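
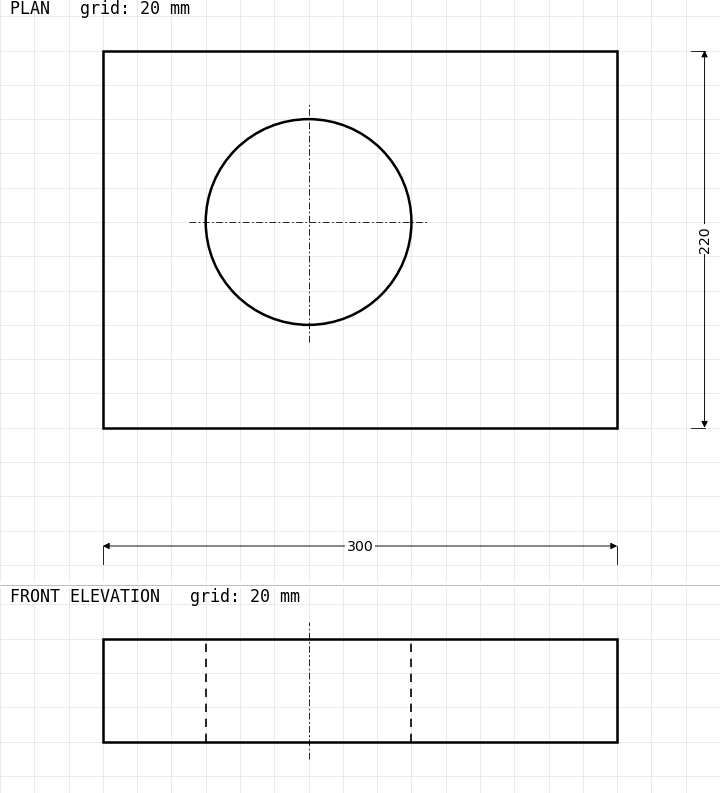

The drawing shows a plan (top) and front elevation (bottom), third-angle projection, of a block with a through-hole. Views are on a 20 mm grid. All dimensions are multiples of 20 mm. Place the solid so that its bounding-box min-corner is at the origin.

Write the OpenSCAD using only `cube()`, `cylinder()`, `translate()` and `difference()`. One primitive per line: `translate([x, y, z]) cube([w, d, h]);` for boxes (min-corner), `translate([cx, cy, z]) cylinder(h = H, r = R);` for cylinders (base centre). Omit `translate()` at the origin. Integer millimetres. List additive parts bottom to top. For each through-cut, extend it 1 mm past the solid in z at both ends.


difference() {
  cube([300, 220, 60]);
  translate([120, 120, -1]) cylinder(h = 62, r = 60);
}


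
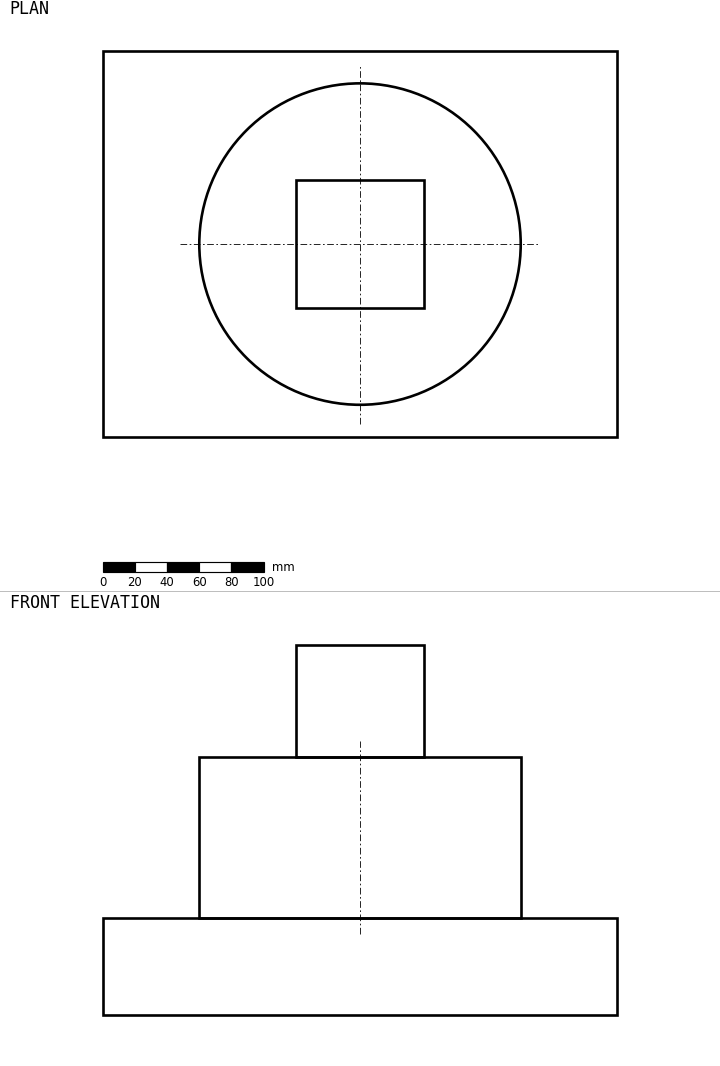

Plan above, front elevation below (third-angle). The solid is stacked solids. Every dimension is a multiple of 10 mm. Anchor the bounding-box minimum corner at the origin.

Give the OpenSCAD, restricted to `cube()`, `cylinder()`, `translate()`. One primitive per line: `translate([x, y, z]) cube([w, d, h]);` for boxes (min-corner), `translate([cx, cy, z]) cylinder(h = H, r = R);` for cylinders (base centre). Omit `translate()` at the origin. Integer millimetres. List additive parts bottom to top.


cube([320, 240, 60]);
translate([160, 120, 60]) cylinder(h = 100, r = 100);
translate([120, 80, 160]) cube([80, 80, 70]);


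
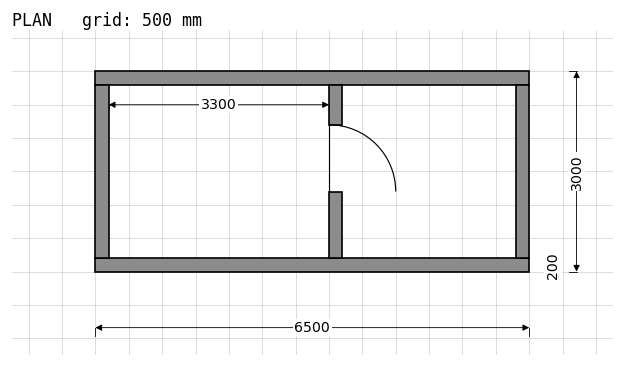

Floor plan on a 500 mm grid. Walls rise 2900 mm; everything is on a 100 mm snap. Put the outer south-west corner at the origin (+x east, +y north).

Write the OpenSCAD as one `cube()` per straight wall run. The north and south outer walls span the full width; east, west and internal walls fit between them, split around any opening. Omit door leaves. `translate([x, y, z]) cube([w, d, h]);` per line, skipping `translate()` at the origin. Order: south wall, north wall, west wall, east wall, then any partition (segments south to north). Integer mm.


cube([6500, 200, 2900]);
translate([0, 2800, 0]) cube([6500, 200, 2900]);
translate([0, 200, 0]) cube([200, 2600, 2900]);
translate([6300, 200, 0]) cube([200, 2600, 2900]);
translate([3500, 200, 0]) cube([200, 1000, 2900]);
translate([3500, 2200, 0]) cube([200, 600, 2900]);


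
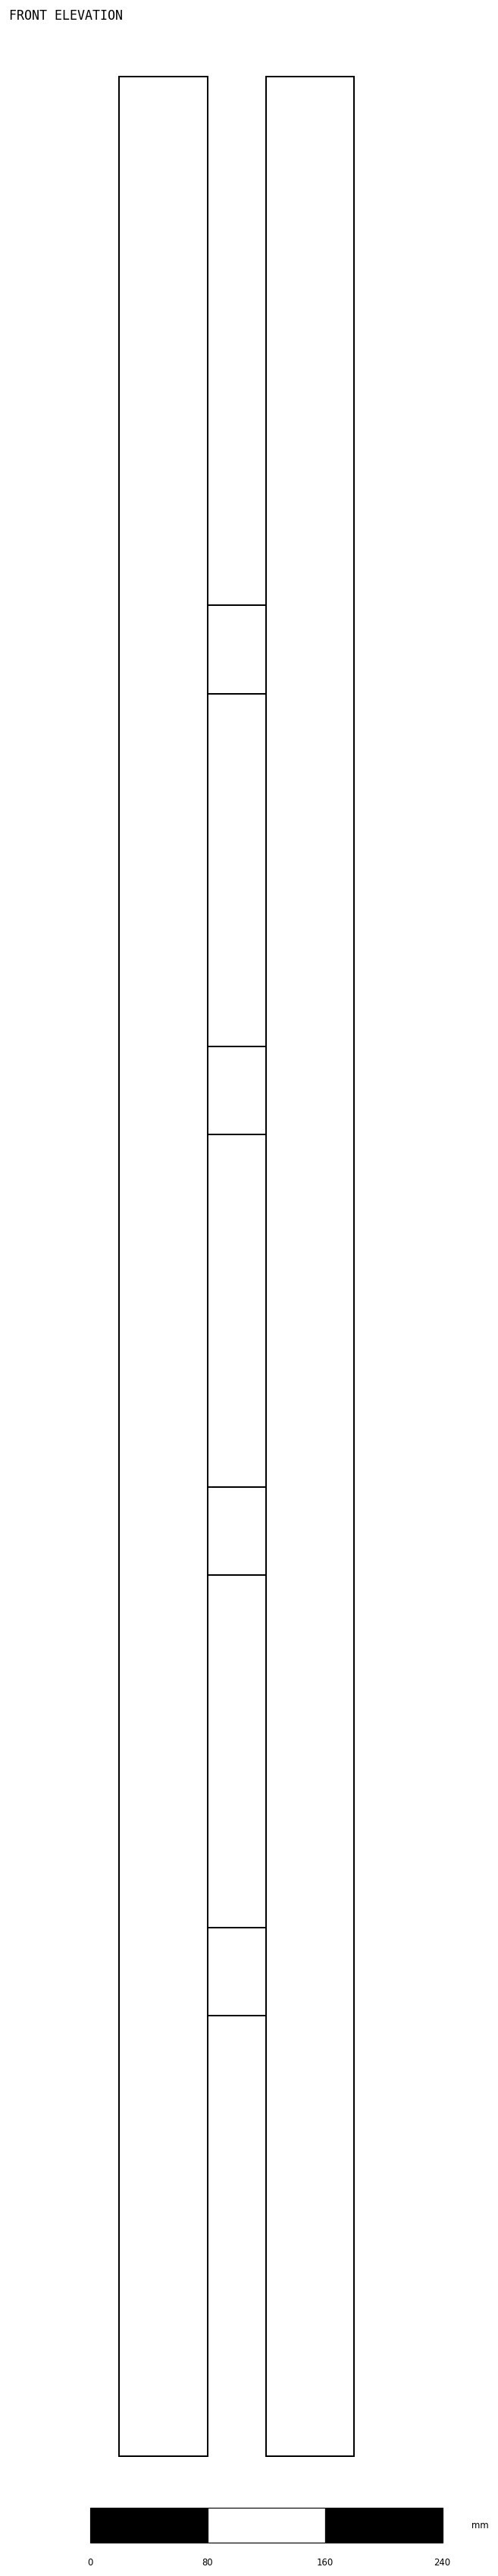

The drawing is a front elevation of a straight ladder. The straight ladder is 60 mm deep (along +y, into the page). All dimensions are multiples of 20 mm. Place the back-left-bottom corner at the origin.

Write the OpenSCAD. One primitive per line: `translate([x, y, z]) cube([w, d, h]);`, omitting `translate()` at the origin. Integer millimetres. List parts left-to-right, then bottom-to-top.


cube([60, 60, 1620]);
translate([60, 0, 300]) cube([40, 60, 60]);
translate([60, 0, 600]) cube([40, 60, 60]);
translate([60, 0, 900]) cube([40, 60, 60]);
translate([60, 0, 1200]) cube([40, 60, 60]);
translate([100, 0, 0]) cube([60, 60, 1620]);


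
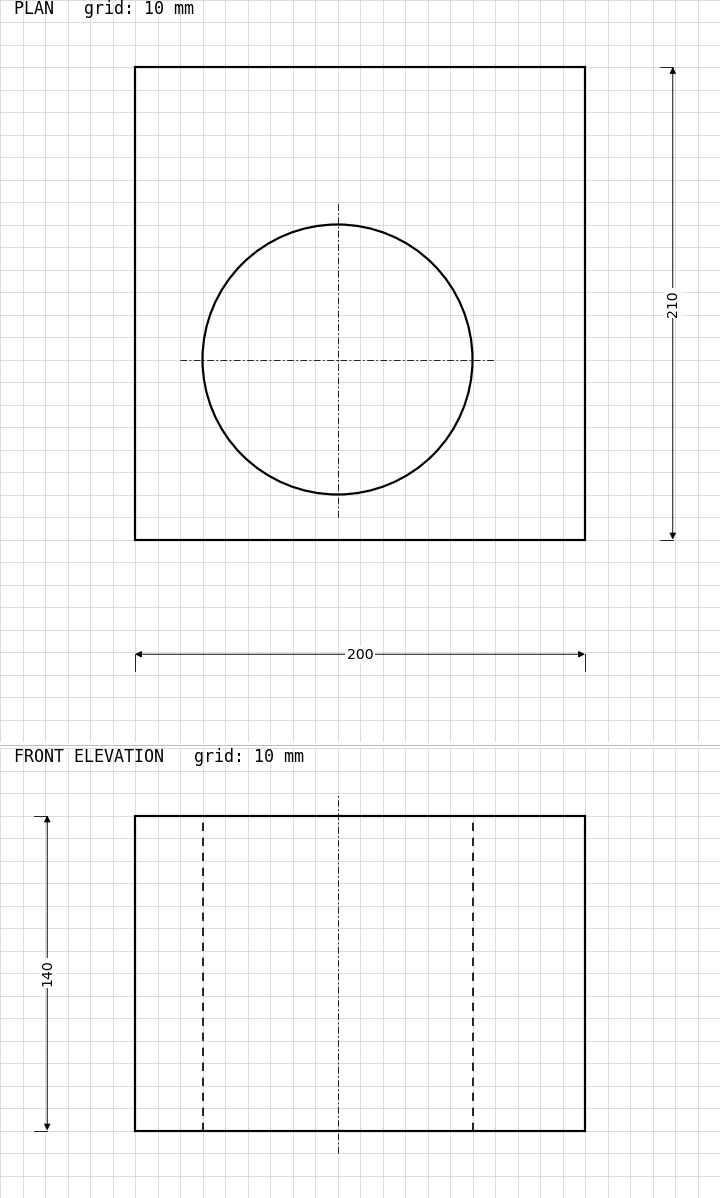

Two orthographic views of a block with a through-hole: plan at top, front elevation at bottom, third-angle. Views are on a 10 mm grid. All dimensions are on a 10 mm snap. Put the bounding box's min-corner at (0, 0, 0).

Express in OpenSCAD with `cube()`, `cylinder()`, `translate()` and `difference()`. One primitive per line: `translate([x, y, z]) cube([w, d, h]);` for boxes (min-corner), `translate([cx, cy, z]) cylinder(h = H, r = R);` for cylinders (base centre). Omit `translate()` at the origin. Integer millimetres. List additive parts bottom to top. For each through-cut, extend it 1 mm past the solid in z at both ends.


difference() {
  cube([200, 210, 140]);
  translate([90, 80, -1]) cylinder(h = 142, r = 60);
}


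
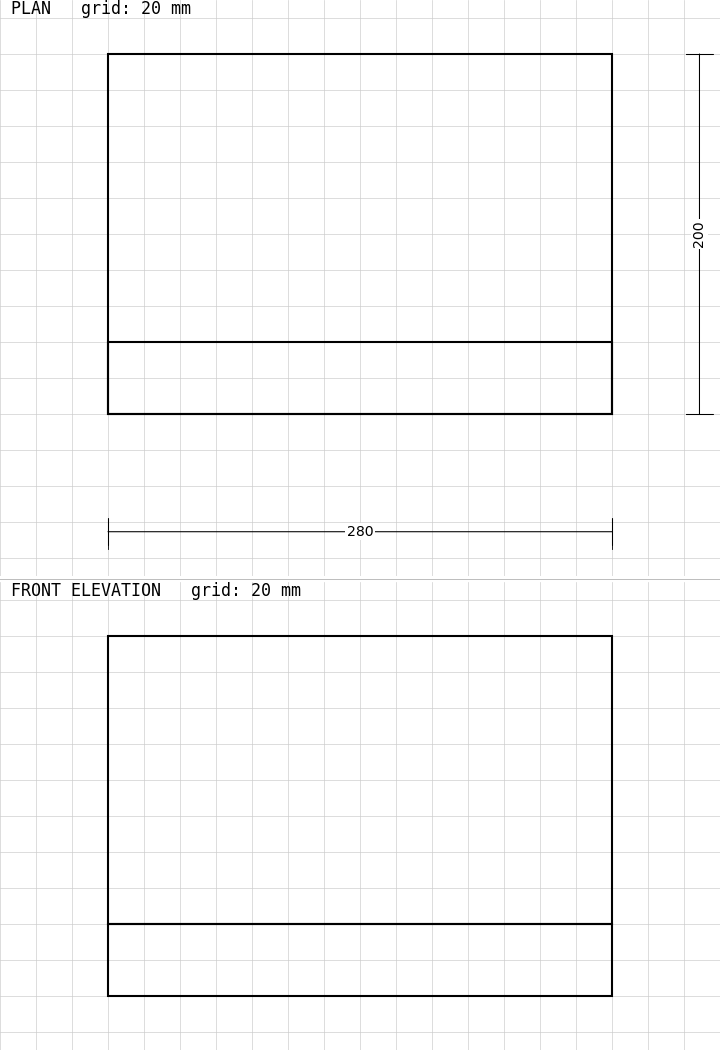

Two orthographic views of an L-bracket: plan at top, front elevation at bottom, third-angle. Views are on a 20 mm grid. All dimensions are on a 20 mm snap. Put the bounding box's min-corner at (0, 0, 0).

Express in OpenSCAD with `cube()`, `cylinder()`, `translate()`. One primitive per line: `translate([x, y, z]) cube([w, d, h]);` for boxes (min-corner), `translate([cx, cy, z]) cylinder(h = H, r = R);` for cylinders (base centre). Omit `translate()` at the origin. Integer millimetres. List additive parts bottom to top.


cube([280, 200, 40]);
translate([0, 0, 40]) cube([280, 40, 160]);


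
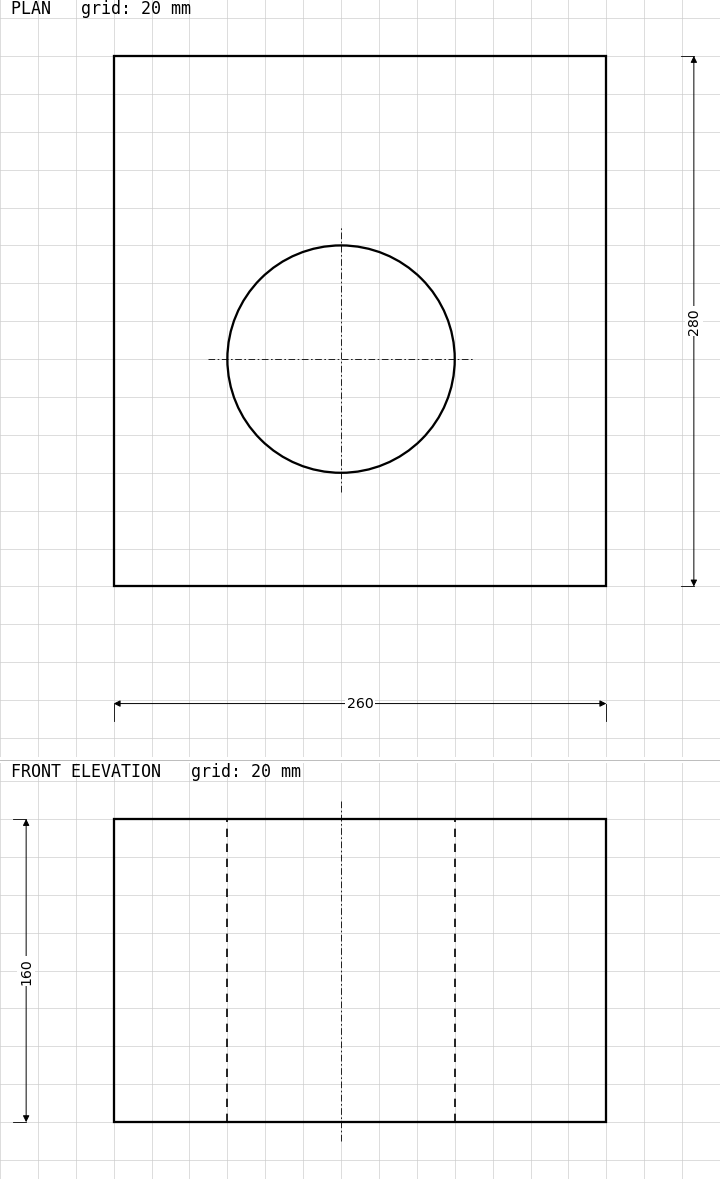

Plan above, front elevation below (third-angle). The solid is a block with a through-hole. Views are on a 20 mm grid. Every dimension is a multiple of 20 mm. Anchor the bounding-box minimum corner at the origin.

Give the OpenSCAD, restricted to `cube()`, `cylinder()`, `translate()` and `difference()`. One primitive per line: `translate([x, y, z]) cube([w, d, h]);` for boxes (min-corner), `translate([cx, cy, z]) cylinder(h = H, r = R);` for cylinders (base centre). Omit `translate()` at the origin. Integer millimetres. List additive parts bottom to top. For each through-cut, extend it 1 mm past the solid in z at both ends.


difference() {
  cube([260, 280, 160]);
  translate([120, 120, -1]) cylinder(h = 162, r = 60);
}


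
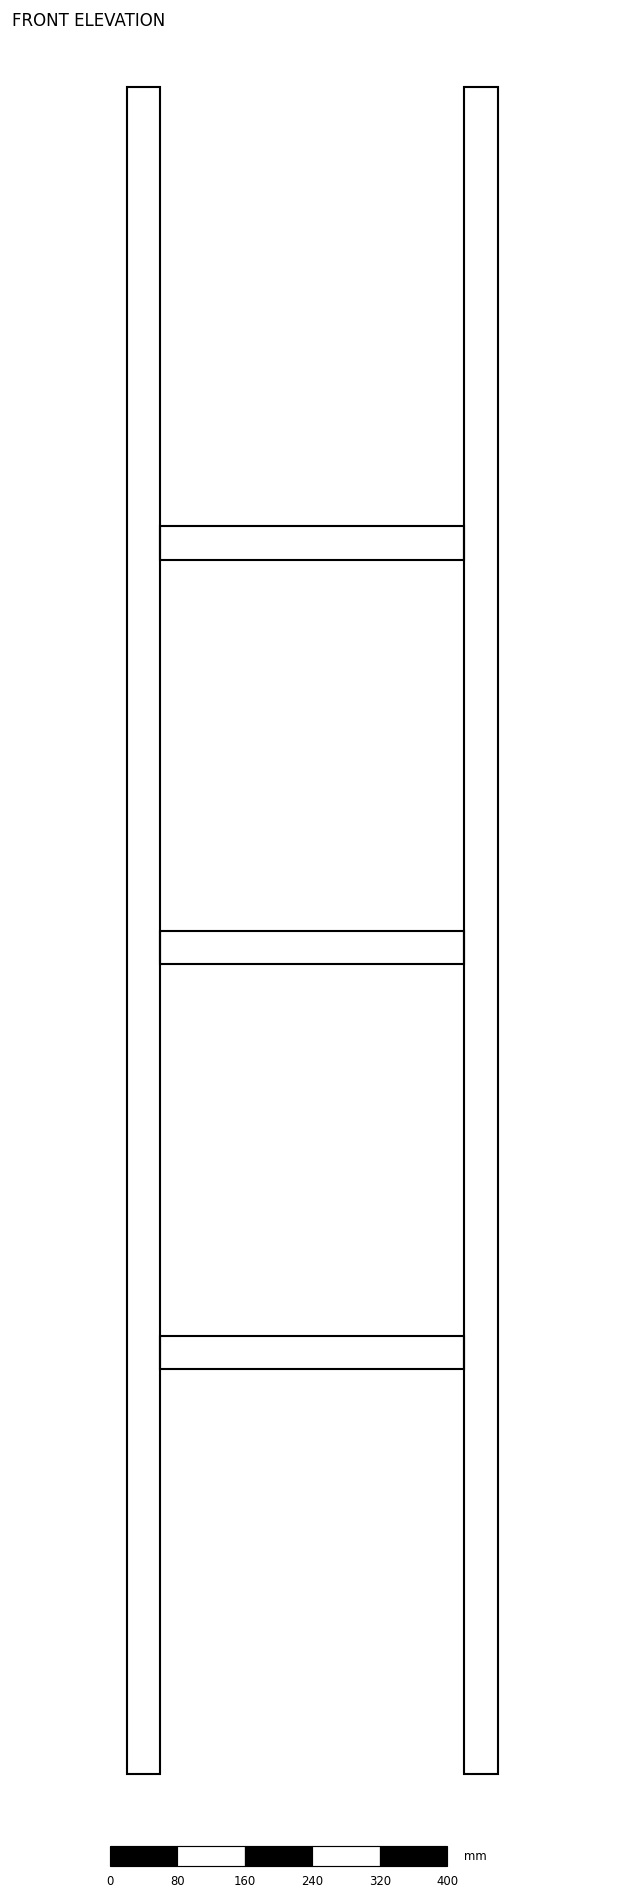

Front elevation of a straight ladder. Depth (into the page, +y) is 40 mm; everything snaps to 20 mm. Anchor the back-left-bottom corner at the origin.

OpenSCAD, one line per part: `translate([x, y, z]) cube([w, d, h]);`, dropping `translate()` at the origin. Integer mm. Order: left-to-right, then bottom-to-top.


cube([40, 40, 2000]);
translate([40, 0, 480]) cube([360, 40, 40]);
translate([40, 0, 960]) cube([360, 40, 40]);
translate([40, 0, 1440]) cube([360, 40, 40]);
translate([400, 0, 0]) cube([40, 40, 2000]);


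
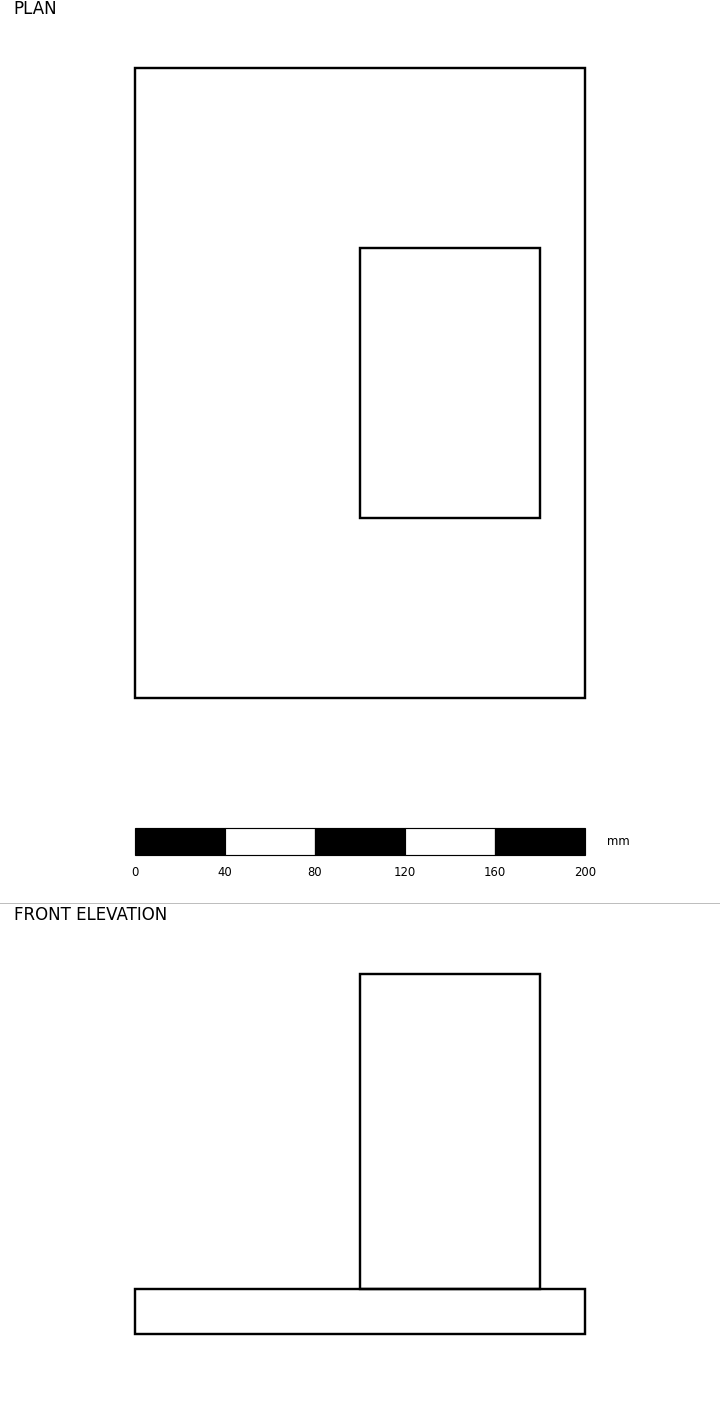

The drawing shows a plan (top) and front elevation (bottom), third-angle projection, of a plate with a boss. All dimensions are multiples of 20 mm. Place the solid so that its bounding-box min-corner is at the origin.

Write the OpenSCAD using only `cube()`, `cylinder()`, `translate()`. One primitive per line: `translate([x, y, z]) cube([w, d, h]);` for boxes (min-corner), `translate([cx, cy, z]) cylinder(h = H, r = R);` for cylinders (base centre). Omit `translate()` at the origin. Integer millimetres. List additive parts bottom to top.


cube([200, 280, 20]);
translate([100, 80, 20]) cube([80, 120, 140]);


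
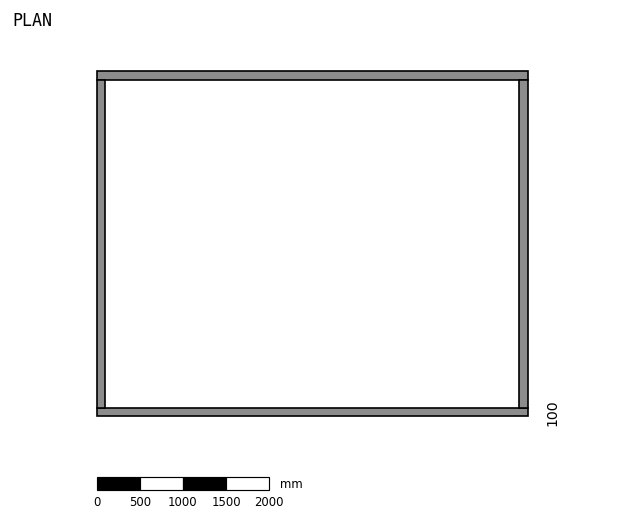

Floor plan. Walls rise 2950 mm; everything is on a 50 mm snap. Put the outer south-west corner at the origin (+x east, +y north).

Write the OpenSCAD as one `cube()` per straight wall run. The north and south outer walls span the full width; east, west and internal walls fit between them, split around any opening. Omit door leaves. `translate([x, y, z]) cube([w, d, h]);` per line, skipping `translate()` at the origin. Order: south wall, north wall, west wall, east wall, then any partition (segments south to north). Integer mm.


cube([5000, 100, 2950]);
translate([0, 3900, 0]) cube([5000, 100, 2950]);
translate([0, 100, 0]) cube([100, 3800, 2950]);
translate([4900, 100, 0]) cube([100, 3800, 2950]);


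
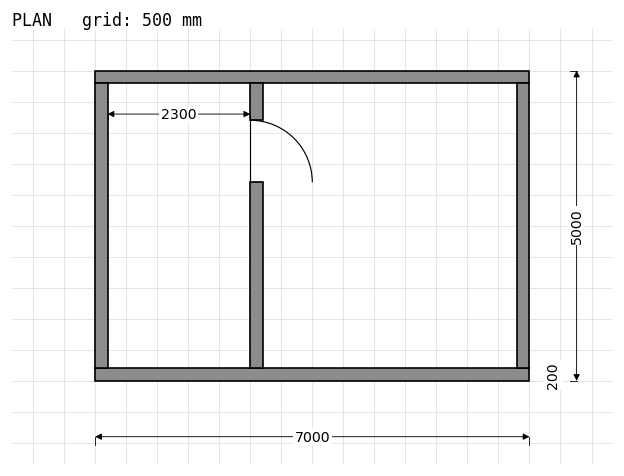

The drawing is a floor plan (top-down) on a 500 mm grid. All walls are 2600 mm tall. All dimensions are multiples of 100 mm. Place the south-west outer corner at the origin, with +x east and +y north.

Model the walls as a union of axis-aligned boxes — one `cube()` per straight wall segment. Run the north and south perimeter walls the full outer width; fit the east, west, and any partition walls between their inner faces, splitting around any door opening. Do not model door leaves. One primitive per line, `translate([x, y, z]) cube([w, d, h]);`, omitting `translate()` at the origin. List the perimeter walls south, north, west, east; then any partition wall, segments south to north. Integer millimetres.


cube([7000, 200, 2600]);
translate([0, 4800, 0]) cube([7000, 200, 2600]);
translate([0, 200, 0]) cube([200, 4600, 2600]);
translate([6800, 200, 0]) cube([200, 4600, 2600]);
translate([2500, 200, 0]) cube([200, 3000, 2600]);
translate([2500, 4200, 0]) cube([200, 600, 2600]);


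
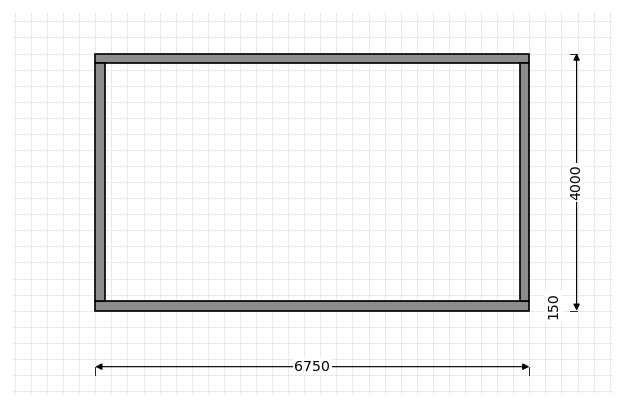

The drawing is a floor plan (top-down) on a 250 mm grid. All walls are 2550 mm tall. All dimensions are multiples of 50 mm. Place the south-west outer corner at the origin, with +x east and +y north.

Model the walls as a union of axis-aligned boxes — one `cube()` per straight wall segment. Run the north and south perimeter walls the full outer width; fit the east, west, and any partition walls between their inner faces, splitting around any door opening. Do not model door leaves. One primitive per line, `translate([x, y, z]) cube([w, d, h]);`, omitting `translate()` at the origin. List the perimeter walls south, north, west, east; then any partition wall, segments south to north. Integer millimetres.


cube([6750, 150, 2550]);
translate([0, 3850, 0]) cube([6750, 150, 2550]);
translate([0, 150, 0]) cube([150, 3700, 2550]);
translate([6600, 150, 0]) cube([150, 3700, 2550]);


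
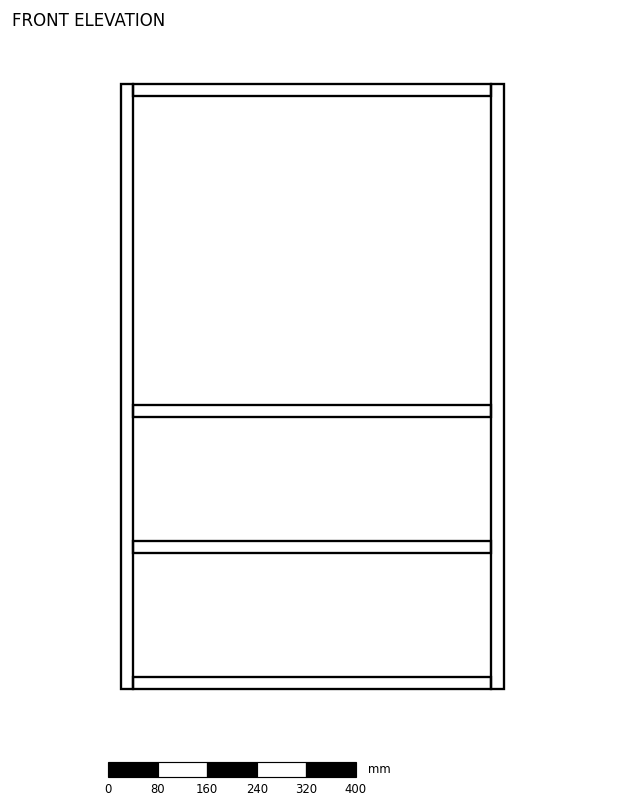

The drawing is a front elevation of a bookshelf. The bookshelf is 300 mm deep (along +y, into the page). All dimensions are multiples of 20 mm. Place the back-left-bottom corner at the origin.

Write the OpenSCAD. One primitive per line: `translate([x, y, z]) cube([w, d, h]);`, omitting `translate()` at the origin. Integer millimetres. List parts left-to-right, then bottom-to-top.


cube([20, 300, 980]);
translate([20, 0, 0]) cube([580, 300, 20]);
translate([20, 0, 220]) cube([580, 300, 20]);
translate([20, 0, 440]) cube([580, 300, 20]);
translate([20, 0, 960]) cube([580, 300, 20]);
translate([600, 0, 0]) cube([20, 300, 980]);


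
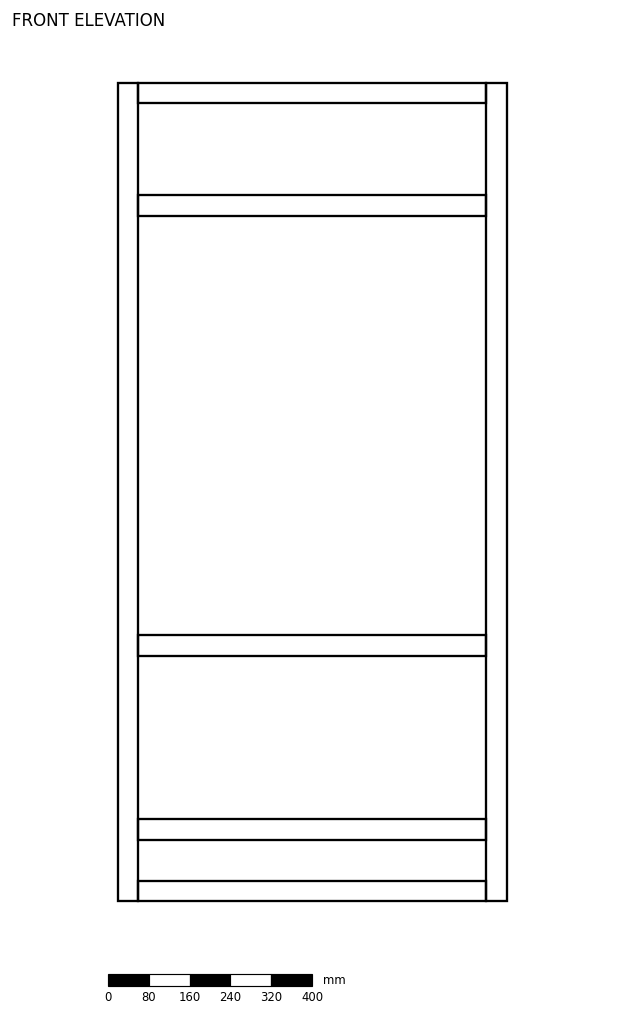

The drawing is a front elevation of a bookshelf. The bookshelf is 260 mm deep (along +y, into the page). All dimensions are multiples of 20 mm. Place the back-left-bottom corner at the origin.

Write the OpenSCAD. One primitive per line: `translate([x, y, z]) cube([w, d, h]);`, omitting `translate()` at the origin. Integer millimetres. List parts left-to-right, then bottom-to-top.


cube([40, 260, 1600]);
translate([40, 0, 0]) cube([680, 260, 40]);
translate([40, 0, 120]) cube([680, 260, 40]);
translate([40, 0, 480]) cube([680, 260, 40]);
translate([40, 0, 1340]) cube([680, 260, 40]);
translate([40, 0, 1560]) cube([680, 260, 40]);
translate([720, 0, 0]) cube([40, 260, 1600]);


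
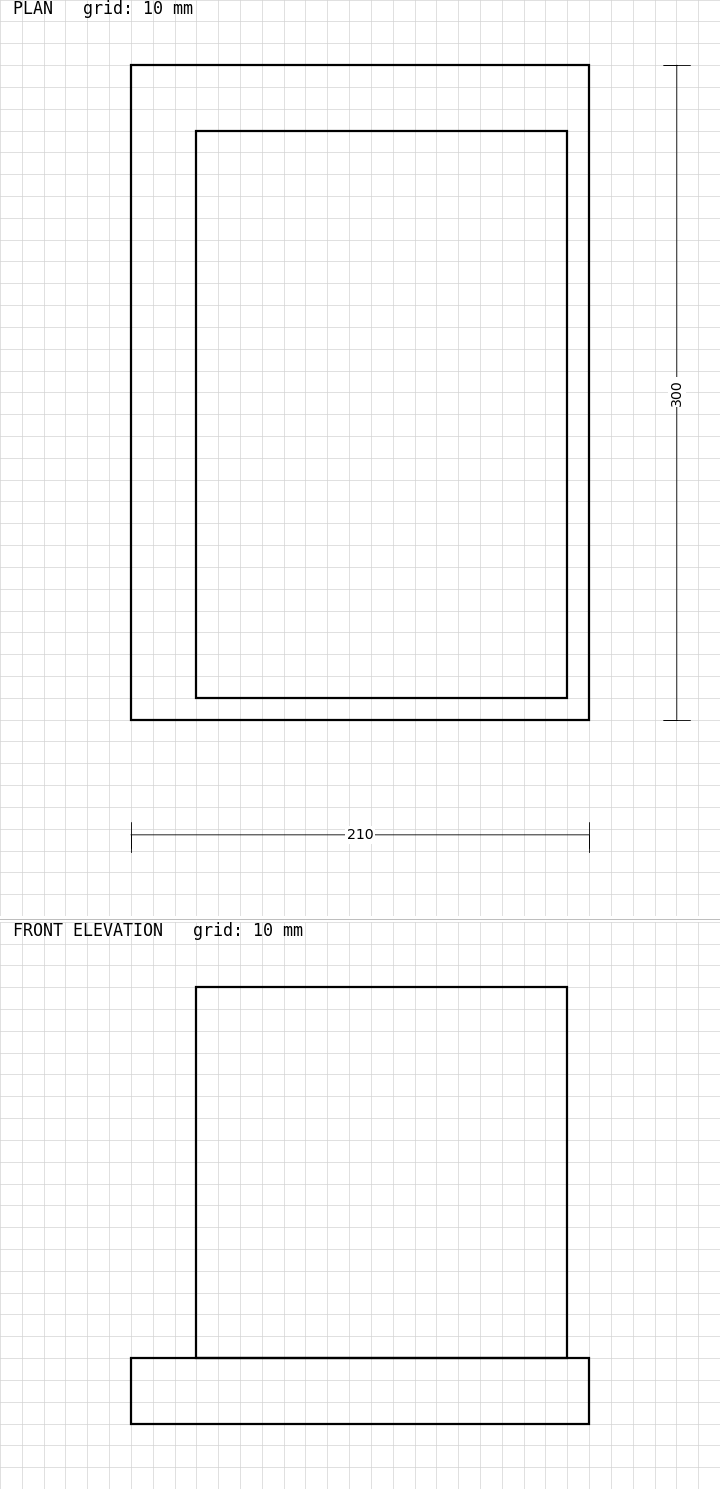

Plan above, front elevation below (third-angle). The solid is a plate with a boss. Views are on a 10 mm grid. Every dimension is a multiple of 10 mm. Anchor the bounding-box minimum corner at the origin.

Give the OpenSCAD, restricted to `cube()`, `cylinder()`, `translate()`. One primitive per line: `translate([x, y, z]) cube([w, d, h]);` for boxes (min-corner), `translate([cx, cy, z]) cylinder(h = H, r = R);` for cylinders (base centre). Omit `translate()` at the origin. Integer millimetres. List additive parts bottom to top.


cube([210, 300, 30]);
translate([30, 10, 30]) cube([170, 260, 170]);


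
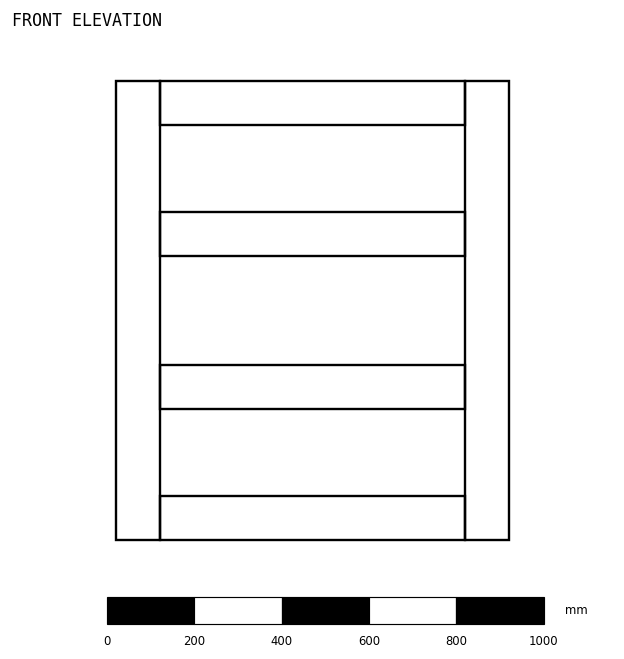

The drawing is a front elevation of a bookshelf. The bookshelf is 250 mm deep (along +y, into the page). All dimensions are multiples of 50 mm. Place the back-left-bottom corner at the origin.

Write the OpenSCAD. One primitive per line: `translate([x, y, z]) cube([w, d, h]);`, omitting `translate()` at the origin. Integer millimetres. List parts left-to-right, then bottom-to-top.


cube([100, 250, 1050]);
translate([100, 0, 0]) cube([700, 250, 100]);
translate([100, 0, 300]) cube([700, 250, 100]);
translate([100, 0, 650]) cube([700, 250, 100]);
translate([100, 0, 950]) cube([700, 250, 100]);
translate([800, 0, 0]) cube([100, 250, 1050]);


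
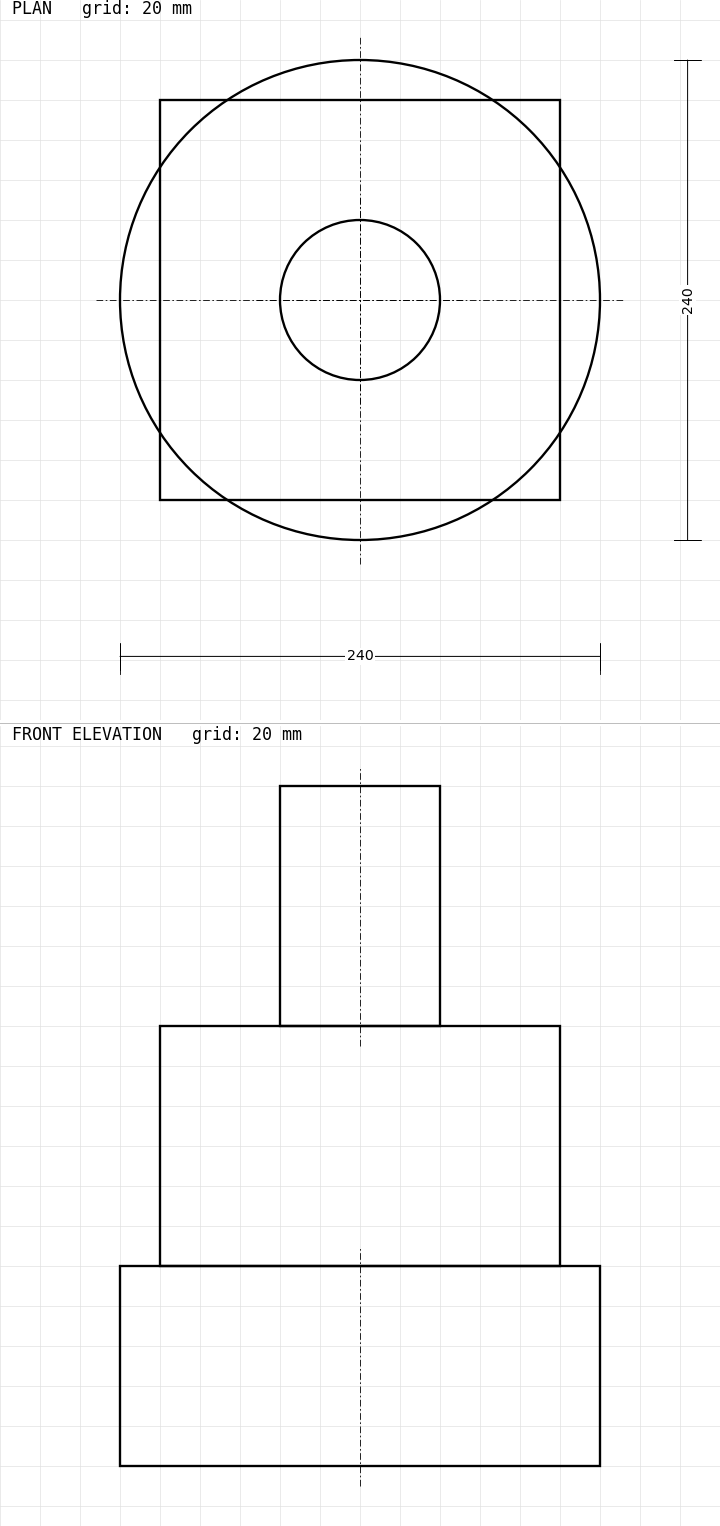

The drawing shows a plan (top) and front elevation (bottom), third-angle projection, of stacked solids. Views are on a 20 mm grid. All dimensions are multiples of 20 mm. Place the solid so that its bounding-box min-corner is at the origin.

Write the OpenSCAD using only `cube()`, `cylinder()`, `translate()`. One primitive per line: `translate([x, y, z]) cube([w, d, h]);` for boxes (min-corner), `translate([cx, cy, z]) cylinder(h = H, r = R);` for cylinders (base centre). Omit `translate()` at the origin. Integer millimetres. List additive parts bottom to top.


translate([120, 120, 0]) cylinder(h = 100, r = 120);
translate([20, 20, 100]) cube([200, 200, 120]);
translate([120, 120, 220]) cylinder(h = 120, r = 40);


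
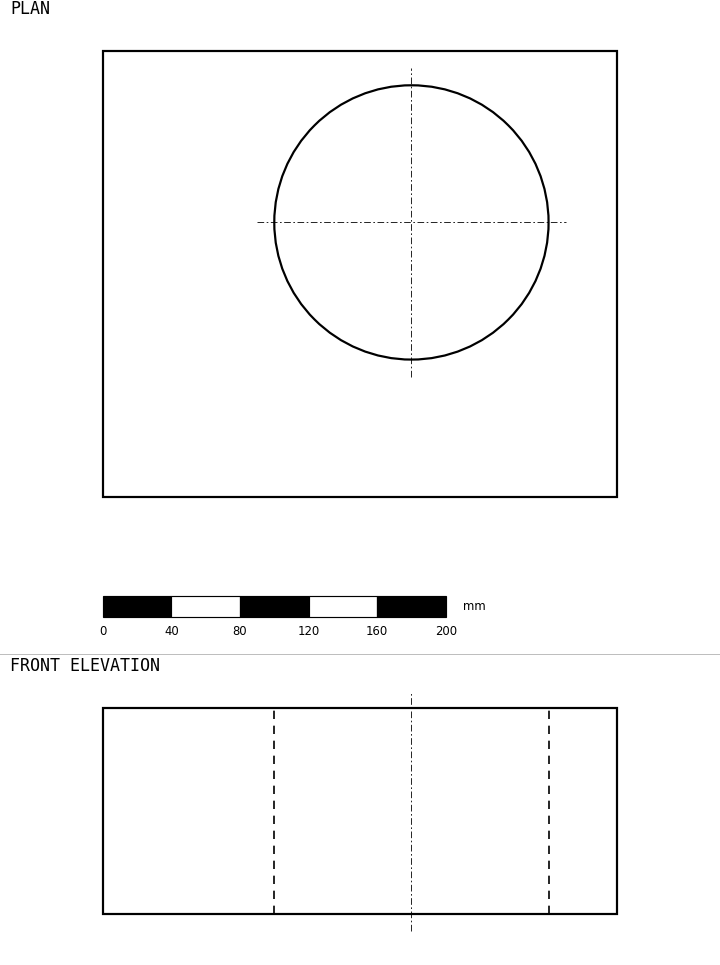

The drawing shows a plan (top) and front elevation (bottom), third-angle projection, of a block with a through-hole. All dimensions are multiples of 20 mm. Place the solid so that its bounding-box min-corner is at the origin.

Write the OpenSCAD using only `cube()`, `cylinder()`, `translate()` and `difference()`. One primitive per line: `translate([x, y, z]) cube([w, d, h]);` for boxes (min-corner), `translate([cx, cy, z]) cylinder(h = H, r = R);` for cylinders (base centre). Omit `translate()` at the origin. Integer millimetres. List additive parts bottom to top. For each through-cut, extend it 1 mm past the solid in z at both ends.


difference() {
  cube([300, 260, 120]);
  translate([180, 160, -1]) cylinder(h = 122, r = 80);
}


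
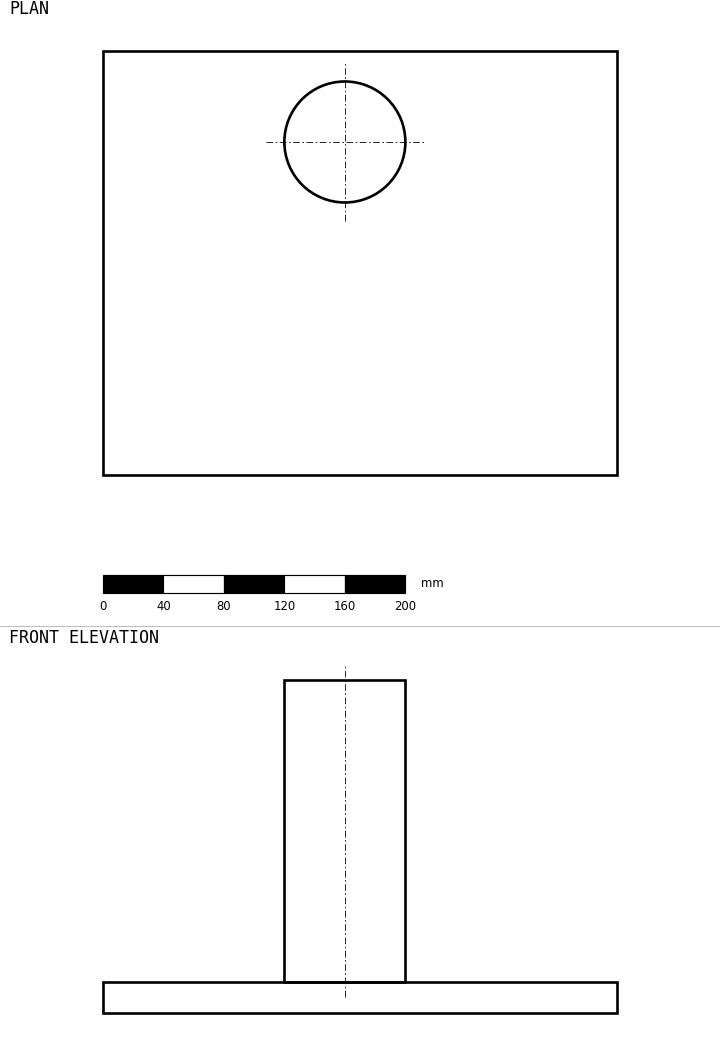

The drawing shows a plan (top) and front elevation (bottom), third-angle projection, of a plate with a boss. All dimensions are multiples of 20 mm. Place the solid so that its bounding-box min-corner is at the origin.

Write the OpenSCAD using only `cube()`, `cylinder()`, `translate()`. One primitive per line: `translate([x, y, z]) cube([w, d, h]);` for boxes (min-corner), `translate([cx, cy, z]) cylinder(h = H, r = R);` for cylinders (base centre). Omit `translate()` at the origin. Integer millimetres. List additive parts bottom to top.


cube([340, 280, 20]);
translate([160, 220, 20]) cylinder(h = 200, r = 40);


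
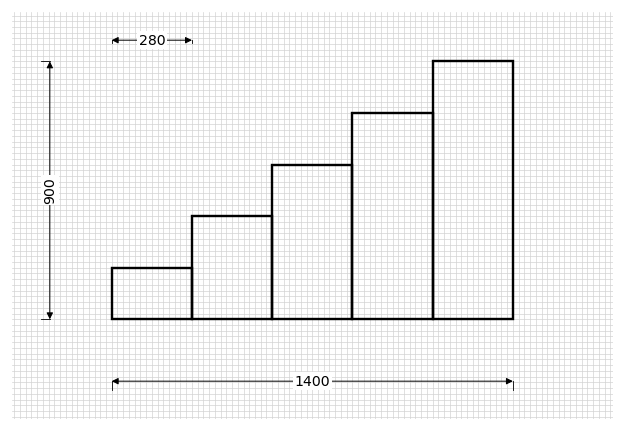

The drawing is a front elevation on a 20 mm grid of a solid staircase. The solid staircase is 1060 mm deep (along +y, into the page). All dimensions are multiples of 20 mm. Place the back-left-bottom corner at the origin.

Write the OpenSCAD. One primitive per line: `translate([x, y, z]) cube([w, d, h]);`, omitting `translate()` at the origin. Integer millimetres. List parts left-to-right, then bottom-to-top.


cube([280, 1060, 180]);
translate([280, 0, 0]) cube([280, 1060, 360]);
translate([560, 0, 0]) cube([280, 1060, 540]);
translate([840, 0, 0]) cube([280, 1060, 720]);
translate([1120, 0, 0]) cube([280, 1060, 900]);


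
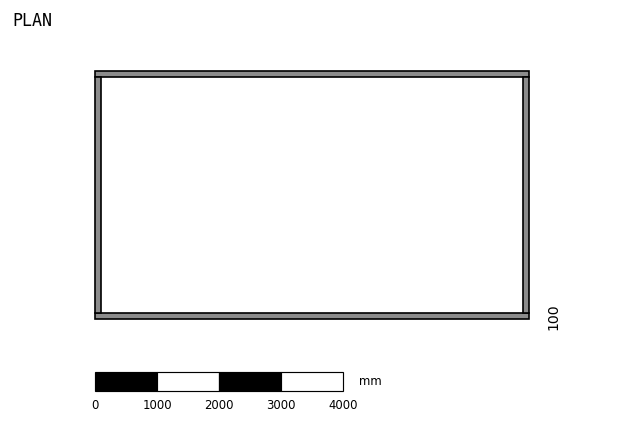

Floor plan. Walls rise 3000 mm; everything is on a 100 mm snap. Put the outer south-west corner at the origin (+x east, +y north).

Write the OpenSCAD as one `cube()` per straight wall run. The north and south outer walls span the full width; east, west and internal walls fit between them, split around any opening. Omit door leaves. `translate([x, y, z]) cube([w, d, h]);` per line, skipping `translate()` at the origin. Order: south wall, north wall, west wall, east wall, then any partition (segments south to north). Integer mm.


cube([7000, 100, 3000]);
translate([0, 3900, 0]) cube([7000, 100, 3000]);
translate([0, 100, 0]) cube([100, 3800, 3000]);
translate([6900, 100, 0]) cube([100, 3800, 3000]);


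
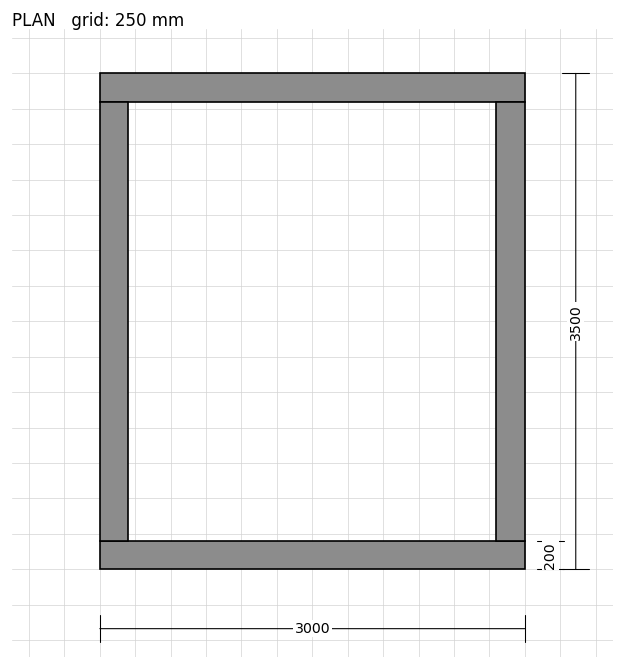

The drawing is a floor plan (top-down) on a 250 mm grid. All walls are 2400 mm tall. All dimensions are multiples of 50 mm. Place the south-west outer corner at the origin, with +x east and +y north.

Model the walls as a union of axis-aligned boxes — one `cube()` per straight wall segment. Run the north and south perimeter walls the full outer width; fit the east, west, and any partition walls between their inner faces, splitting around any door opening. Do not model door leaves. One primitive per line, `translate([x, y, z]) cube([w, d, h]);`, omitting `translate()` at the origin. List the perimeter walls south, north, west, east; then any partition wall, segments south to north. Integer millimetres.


cube([3000, 200, 2400]);
translate([0, 3300, 0]) cube([3000, 200, 2400]);
translate([0, 200, 0]) cube([200, 3100, 2400]);
translate([2800, 200, 0]) cube([200, 3100, 2400]);


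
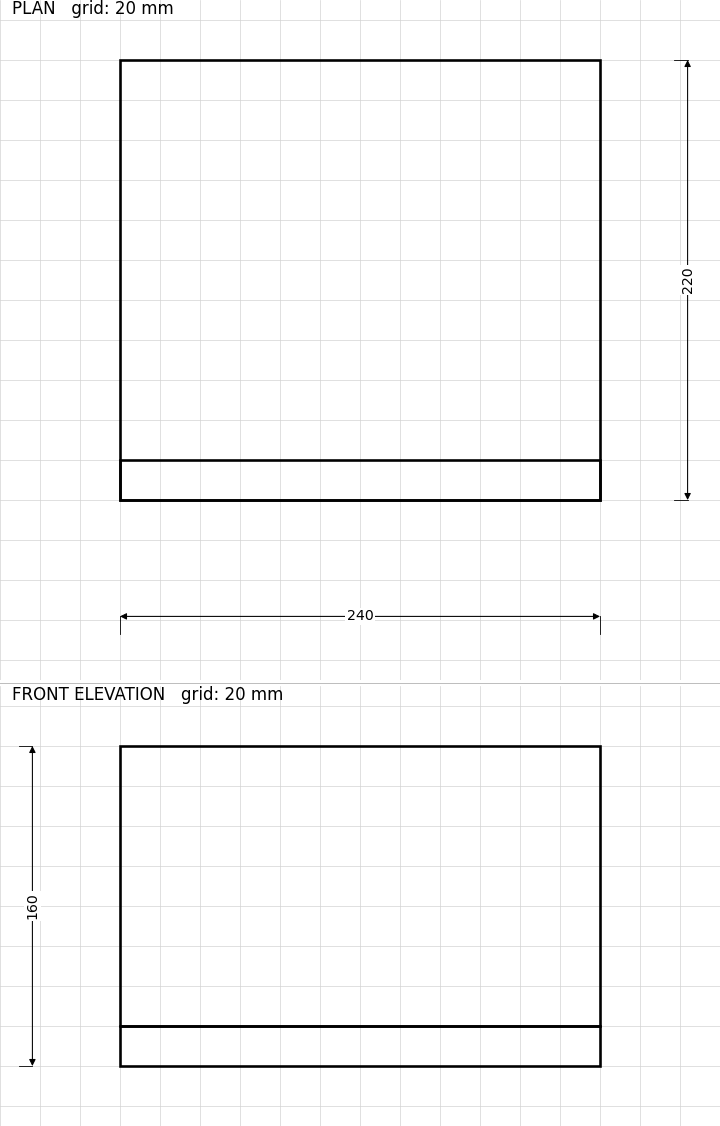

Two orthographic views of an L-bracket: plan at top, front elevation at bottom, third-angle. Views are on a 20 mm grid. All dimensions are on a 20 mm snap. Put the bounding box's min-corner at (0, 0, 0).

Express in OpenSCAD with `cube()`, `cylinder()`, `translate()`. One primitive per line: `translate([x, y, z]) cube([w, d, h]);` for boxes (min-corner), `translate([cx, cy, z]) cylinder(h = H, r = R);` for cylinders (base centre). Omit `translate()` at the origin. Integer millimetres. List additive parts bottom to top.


cube([240, 220, 20]);
translate([0, 0, 20]) cube([240, 20, 140]);


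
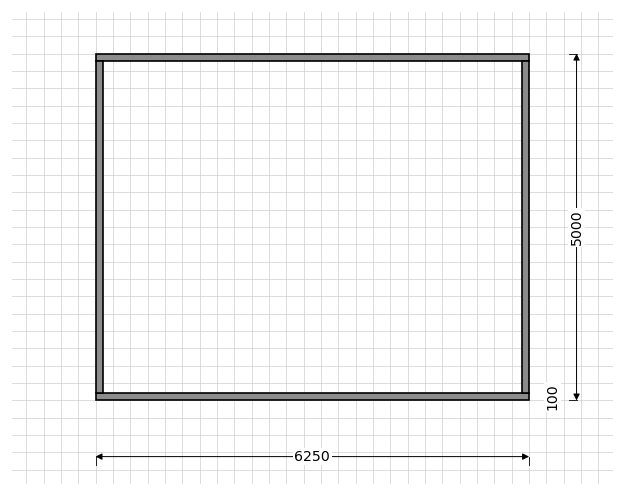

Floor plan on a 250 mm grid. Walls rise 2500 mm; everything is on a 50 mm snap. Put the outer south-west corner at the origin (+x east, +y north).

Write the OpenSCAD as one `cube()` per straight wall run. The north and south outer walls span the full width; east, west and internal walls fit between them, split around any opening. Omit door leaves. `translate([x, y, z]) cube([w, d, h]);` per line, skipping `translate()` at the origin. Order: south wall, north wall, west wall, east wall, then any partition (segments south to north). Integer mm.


cube([6250, 100, 2500]);
translate([0, 4900, 0]) cube([6250, 100, 2500]);
translate([0, 100, 0]) cube([100, 4800, 2500]);
translate([6150, 100, 0]) cube([100, 4800, 2500]);


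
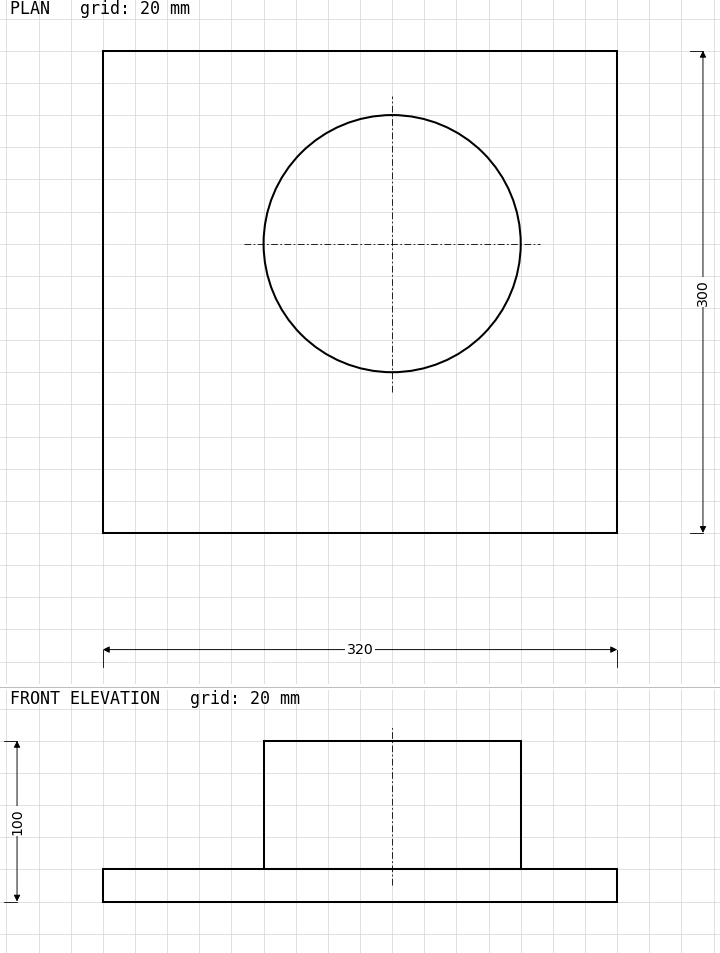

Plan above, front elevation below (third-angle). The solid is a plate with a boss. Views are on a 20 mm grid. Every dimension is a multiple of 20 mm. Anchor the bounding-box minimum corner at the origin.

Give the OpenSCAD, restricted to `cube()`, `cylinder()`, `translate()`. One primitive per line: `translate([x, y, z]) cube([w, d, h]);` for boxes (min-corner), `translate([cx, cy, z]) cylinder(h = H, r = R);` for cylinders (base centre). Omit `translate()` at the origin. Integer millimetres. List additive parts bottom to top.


cube([320, 300, 20]);
translate([180, 180, 20]) cylinder(h = 80, r = 80);


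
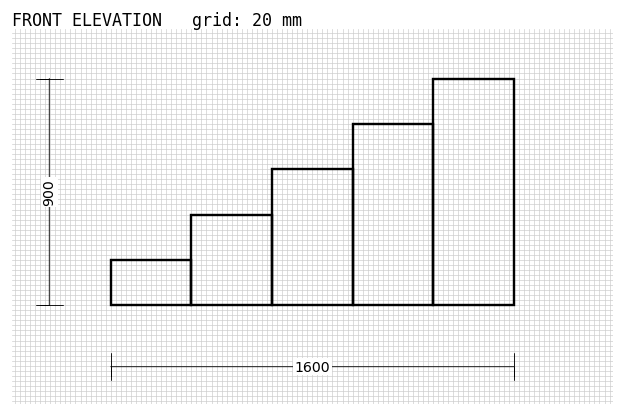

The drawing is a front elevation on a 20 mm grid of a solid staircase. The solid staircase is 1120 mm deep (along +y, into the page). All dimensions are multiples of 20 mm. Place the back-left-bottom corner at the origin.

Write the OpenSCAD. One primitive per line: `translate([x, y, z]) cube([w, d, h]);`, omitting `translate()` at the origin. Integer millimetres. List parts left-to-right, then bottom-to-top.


cube([320, 1120, 180]);
translate([320, 0, 0]) cube([320, 1120, 360]);
translate([640, 0, 0]) cube([320, 1120, 540]);
translate([960, 0, 0]) cube([320, 1120, 720]);
translate([1280, 0, 0]) cube([320, 1120, 900]);


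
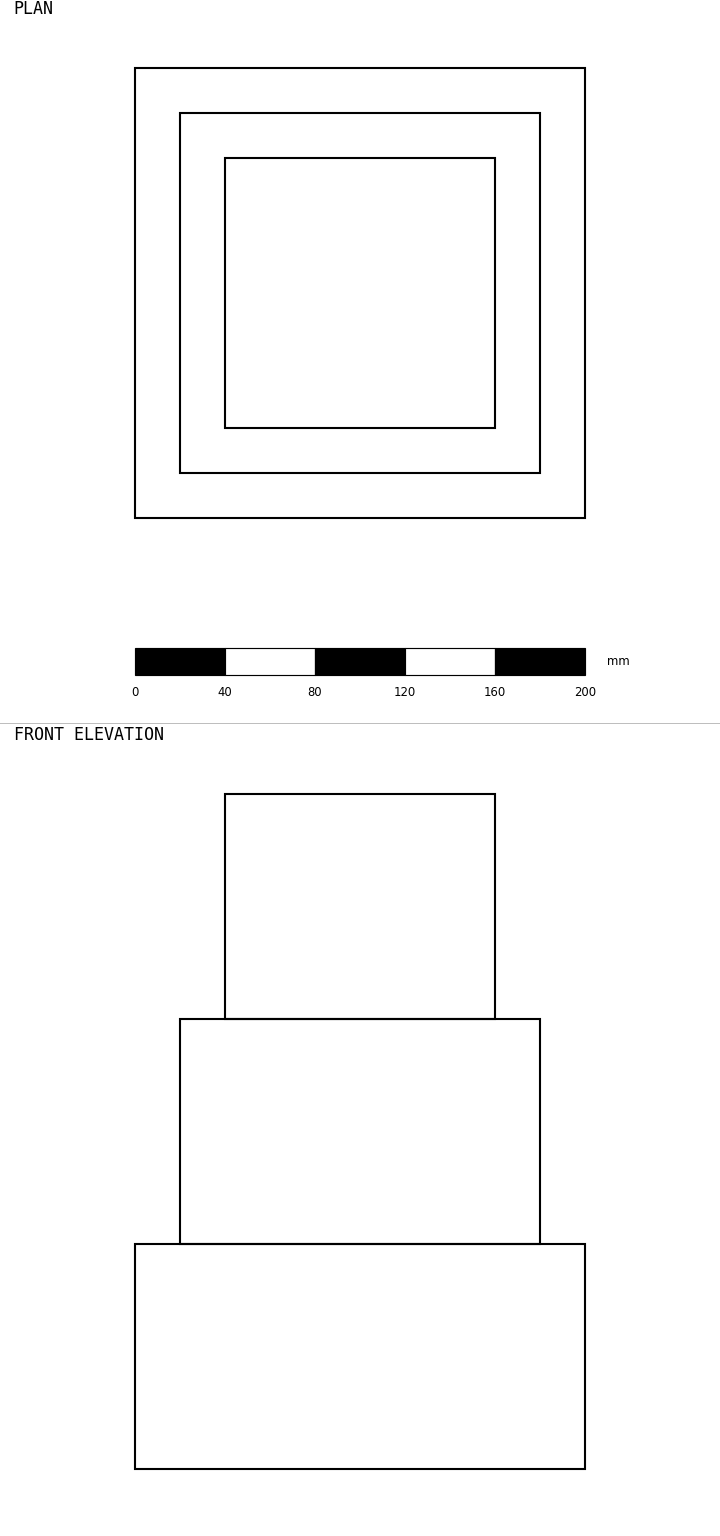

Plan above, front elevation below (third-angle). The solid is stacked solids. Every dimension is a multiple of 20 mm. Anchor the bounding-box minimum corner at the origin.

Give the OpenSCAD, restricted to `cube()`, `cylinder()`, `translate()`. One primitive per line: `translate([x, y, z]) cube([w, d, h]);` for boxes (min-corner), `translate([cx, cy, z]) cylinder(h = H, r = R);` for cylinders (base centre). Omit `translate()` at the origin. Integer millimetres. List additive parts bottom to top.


cube([200, 200, 100]);
translate([20, 20, 100]) cube([160, 160, 100]);
translate([40, 40, 200]) cube([120, 120, 100]);


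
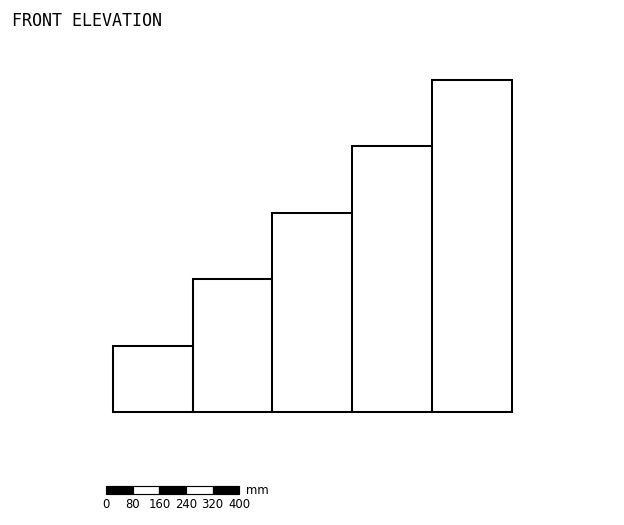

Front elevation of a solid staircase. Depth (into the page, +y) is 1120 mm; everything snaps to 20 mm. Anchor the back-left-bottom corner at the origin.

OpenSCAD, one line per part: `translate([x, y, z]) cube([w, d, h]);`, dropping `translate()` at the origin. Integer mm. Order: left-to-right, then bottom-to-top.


cube([240, 1120, 200]);
translate([240, 0, 0]) cube([240, 1120, 400]);
translate([480, 0, 0]) cube([240, 1120, 600]);
translate([720, 0, 0]) cube([240, 1120, 800]);
translate([960, 0, 0]) cube([240, 1120, 1000]);


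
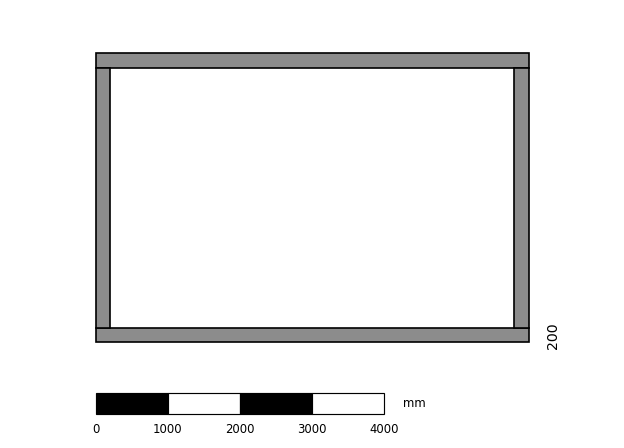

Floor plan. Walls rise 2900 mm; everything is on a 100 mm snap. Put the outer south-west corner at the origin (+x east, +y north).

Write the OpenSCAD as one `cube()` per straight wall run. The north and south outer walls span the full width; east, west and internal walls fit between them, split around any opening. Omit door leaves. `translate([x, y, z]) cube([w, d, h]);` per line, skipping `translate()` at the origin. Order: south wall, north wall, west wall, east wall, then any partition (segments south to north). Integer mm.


cube([6000, 200, 2900]);
translate([0, 3800, 0]) cube([6000, 200, 2900]);
translate([0, 200, 0]) cube([200, 3600, 2900]);
translate([5800, 200, 0]) cube([200, 3600, 2900]);


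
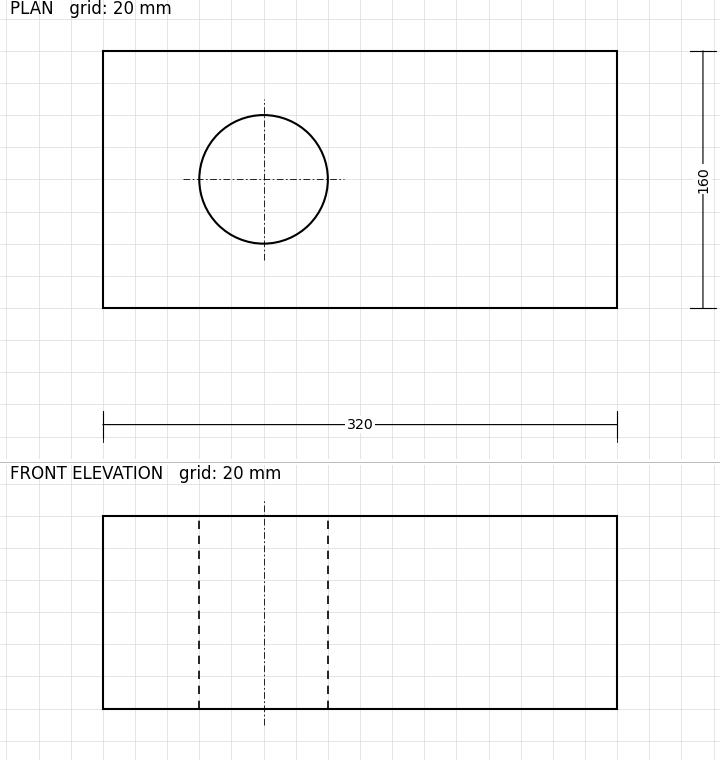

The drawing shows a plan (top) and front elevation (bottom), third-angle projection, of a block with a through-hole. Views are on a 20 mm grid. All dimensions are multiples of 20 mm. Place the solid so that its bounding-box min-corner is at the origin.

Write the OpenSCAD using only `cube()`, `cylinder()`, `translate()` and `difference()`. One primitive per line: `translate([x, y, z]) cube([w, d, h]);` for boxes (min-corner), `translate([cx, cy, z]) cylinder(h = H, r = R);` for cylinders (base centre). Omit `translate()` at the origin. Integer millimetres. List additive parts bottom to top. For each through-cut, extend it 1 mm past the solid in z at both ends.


difference() {
  cube([320, 160, 120]);
  translate([100, 80, -1]) cylinder(h = 122, r = 40);
}


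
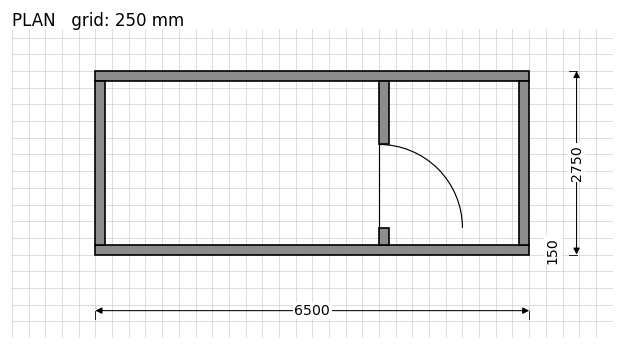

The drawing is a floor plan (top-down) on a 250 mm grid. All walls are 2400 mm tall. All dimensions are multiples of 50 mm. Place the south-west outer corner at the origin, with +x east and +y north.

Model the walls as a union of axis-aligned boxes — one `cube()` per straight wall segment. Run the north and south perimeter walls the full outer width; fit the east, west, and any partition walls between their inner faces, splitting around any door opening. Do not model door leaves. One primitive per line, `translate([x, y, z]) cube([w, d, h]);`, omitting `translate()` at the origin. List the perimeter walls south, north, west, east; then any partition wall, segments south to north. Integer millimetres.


cube([6500, 150, 2400]);
translate([0, 2600, 0]) cube([6500, 150, 2400]);
translate([0, 150, 0]) cube([150, 2450, 2400]);
translate([6350, 150, 0]) cube([150, 2450, 2400]);
translate([4250, 150, 0]) cube([150, 250, 2400]);
translate([4250, 1650, 0]) cube([150, 950, 2400]);


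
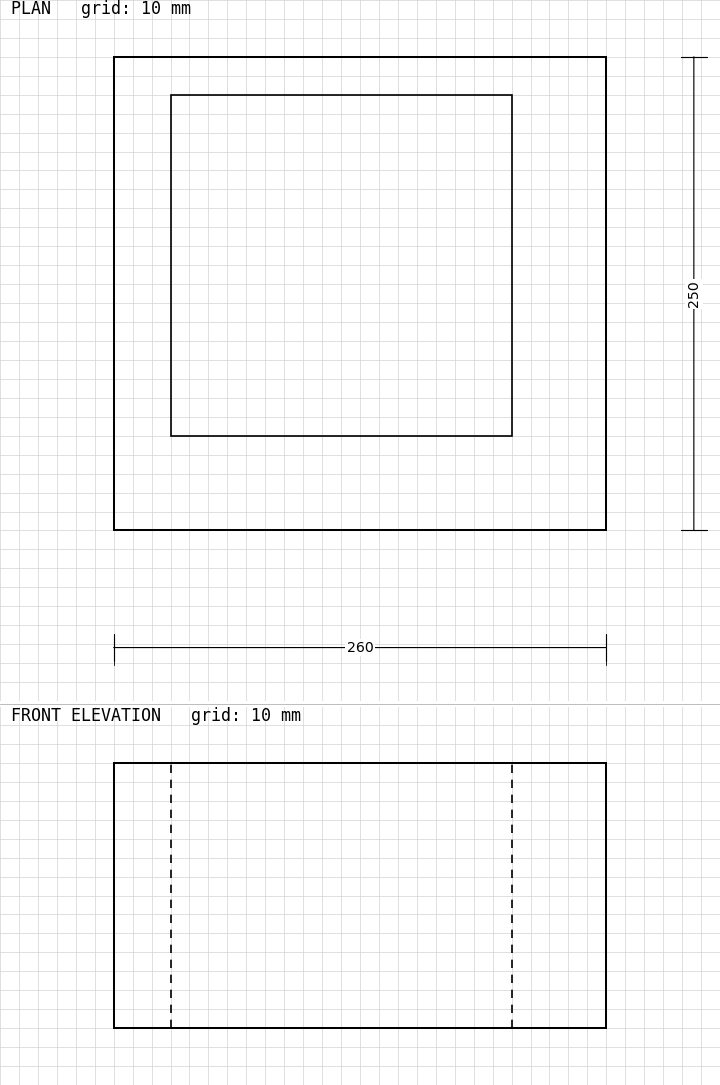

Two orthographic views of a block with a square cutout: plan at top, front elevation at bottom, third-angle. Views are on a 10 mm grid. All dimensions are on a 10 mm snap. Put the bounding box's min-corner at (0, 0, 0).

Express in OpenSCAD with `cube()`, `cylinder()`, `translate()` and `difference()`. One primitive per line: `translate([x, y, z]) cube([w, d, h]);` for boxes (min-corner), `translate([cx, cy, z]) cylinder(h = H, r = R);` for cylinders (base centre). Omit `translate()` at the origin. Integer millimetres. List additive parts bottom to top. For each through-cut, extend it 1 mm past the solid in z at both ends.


difference() {
  cube([260, 250, 140]);
  translate([30, 50, -1]) cube([180, 180, 142]);
}


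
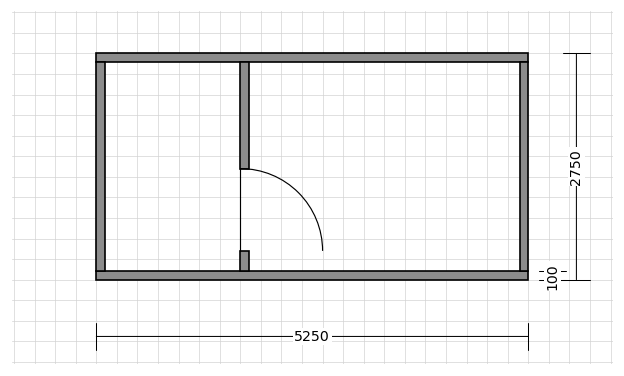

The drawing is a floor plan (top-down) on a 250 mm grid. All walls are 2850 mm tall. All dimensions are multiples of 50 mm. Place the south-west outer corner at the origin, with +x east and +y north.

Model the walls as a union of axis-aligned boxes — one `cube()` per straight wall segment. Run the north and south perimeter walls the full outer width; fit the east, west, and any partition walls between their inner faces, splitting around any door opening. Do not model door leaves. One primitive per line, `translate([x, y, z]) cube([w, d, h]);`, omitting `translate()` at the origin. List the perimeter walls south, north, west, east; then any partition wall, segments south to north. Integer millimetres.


cube([5250, 100, 2850]);
translate([0, 2650, 0]) cube([5250, 100, 2850]);
translate([0, 100, 0]) cube([100, 2550, 2850]);
translate([5150, 100, 0]) cube([100, 2550, 2850]);
translate([1750, 100, 0]) cube([100, 250, 2850]);
translate([1750, 1350, 0]) cube([100, 1300, 2850]);


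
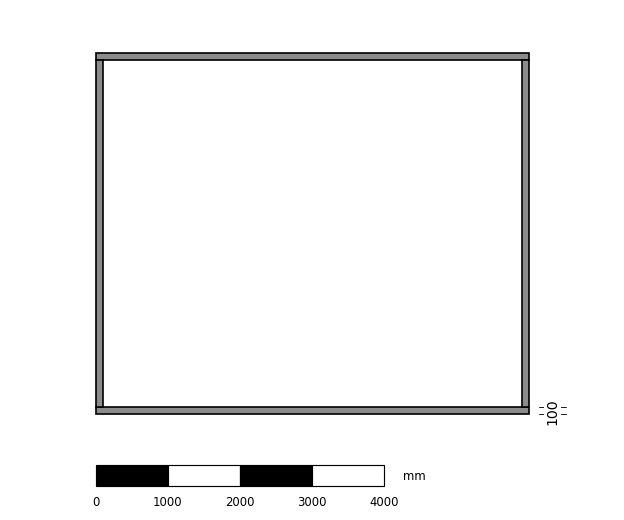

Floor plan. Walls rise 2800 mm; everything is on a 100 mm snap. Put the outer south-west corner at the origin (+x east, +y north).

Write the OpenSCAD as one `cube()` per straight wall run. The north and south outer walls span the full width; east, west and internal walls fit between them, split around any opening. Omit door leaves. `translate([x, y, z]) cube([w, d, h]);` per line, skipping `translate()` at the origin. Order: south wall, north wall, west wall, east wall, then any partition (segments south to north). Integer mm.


cube([6000, 100, 2800]);
translate([0, 4900, 0]) cube([6000, 100, 2800]);
translate([0, 100, 0]) cube([100, 4800, 2800]);
translate([5900, 100, 0]) cube([100, 4800, 2800]);


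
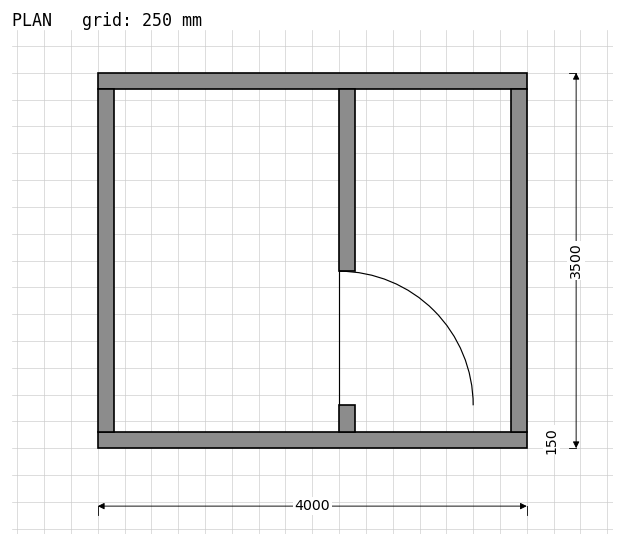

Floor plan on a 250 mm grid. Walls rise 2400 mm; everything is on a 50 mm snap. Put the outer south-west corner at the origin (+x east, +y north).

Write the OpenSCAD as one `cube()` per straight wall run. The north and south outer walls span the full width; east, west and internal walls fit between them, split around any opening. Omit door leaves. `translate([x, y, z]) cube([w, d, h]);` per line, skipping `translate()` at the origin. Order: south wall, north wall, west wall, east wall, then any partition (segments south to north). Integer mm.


cube([4000, 150, 2400]);
translate([0, 3350, 0]) cube([4000, 150, 2400]);
translate([0, 150, 0]) cube([150, 3200, 2400]);
translate([3850, 150, 0]) cube([150, 3200, 2400]);
translate([2250, 150, 0]) cube([150, 250, 2400]);
translate([2250, 1650, 0]) cube([150, 1700, 2400]);


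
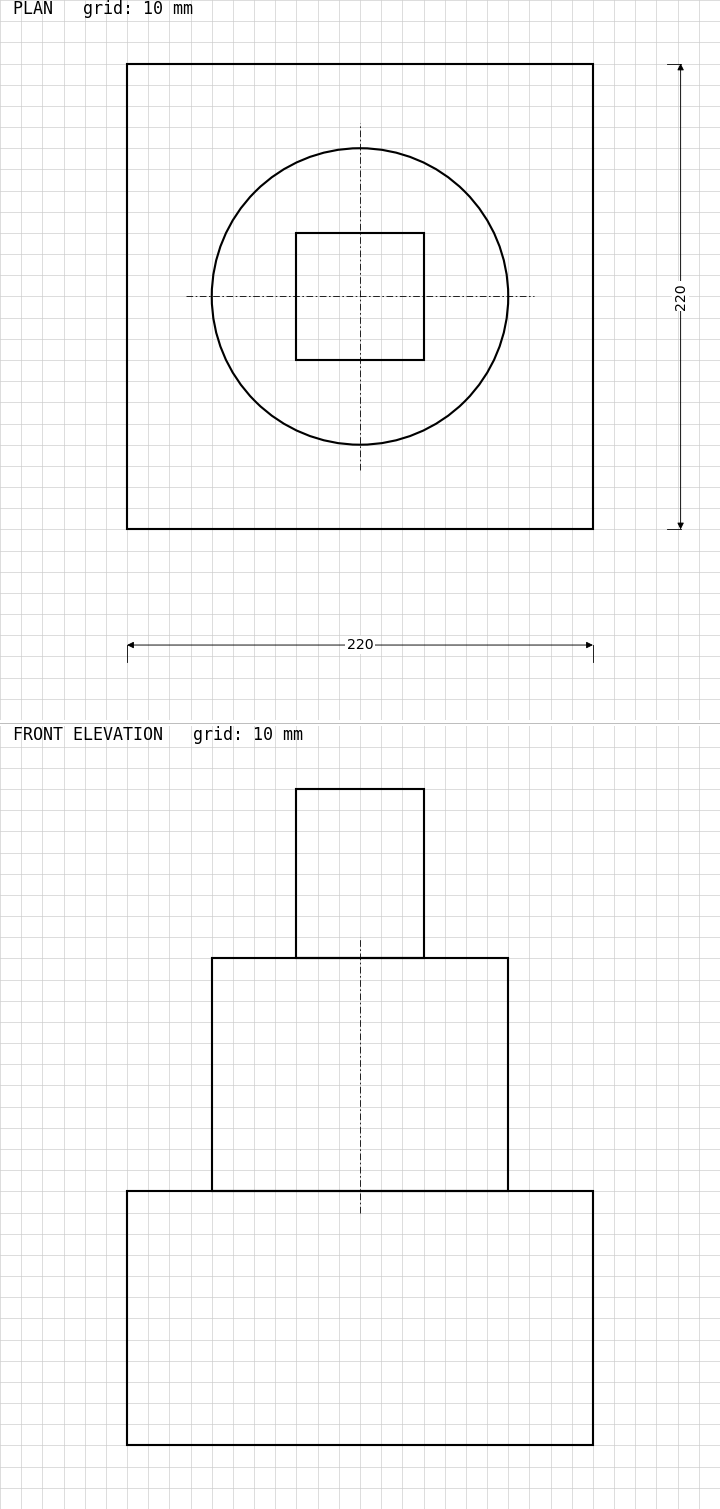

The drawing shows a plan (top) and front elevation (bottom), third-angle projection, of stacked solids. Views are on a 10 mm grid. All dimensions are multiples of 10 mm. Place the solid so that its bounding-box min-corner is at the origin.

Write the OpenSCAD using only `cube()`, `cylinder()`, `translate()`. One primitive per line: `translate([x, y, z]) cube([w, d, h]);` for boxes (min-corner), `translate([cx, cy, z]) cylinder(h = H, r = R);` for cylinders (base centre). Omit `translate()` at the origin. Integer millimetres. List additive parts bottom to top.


cube([220, 220, 120]);
translate([110, 110, 120]) cylinder(h = 110, r = 70);
translate([80, 80, 230]) cube([60, 60, 80]);
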